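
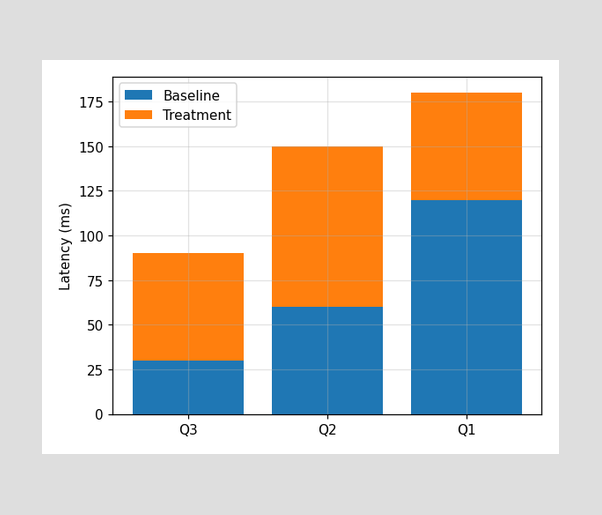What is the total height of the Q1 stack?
The Q1 stack's top reaches 180ms on the y-axis.

180ms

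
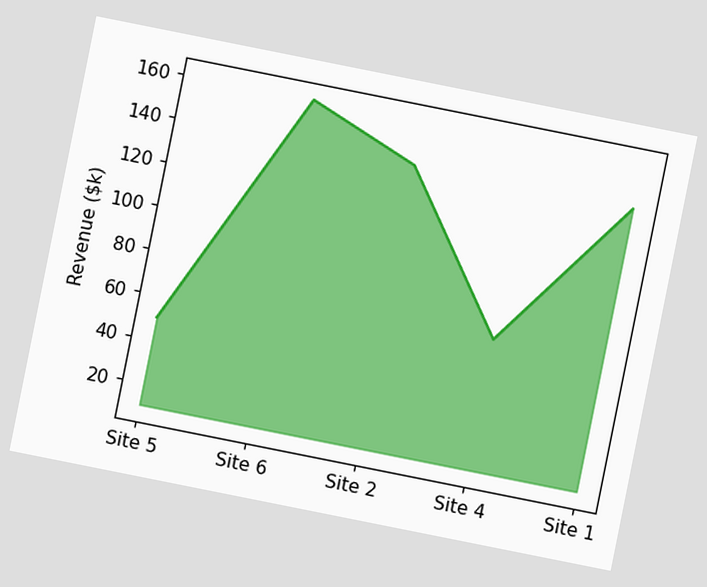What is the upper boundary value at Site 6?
$160k

The chart is tilted about 11° clockwise. At Site 6 the upper boundary is at $160k.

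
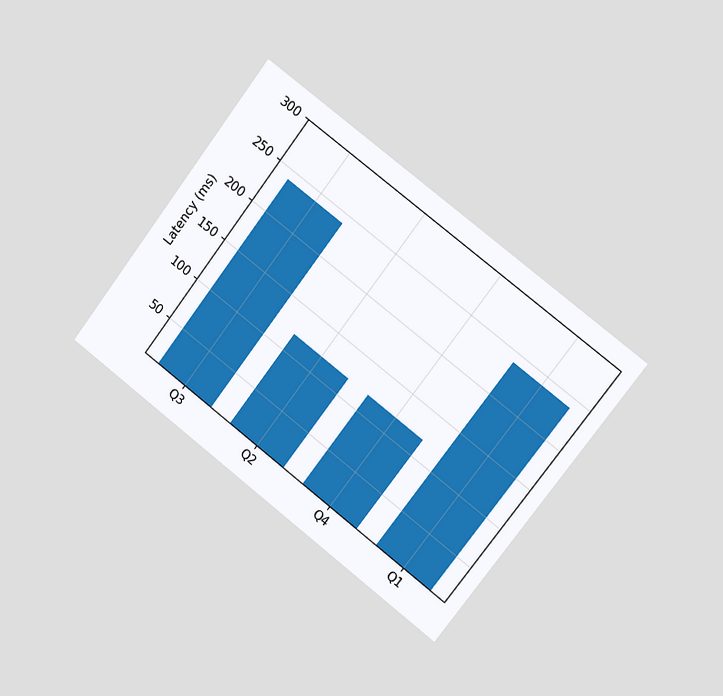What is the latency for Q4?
120ms

The chart is tilted about 37° clockwise and viewed slightly from the right. Reading along the chart's y-axis, the Q4 bar reaches 120ms.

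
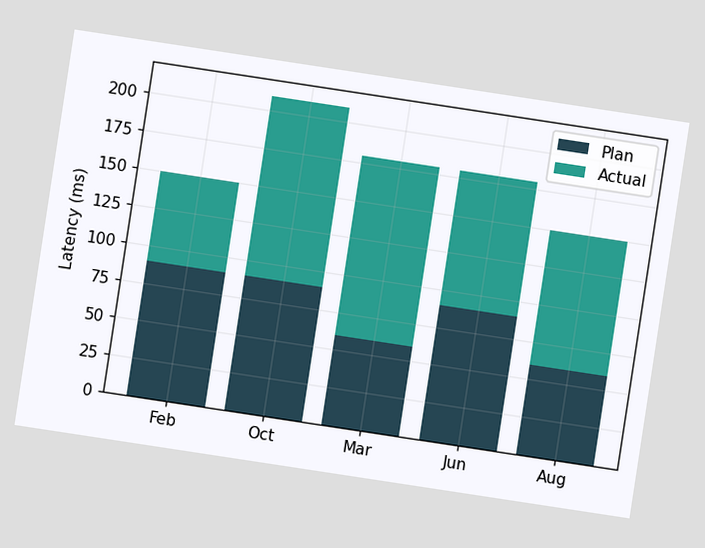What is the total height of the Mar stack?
The chart is tilted about 9° clockwise. The Mar stack's top reaches 180ms on the y-axis.

180ms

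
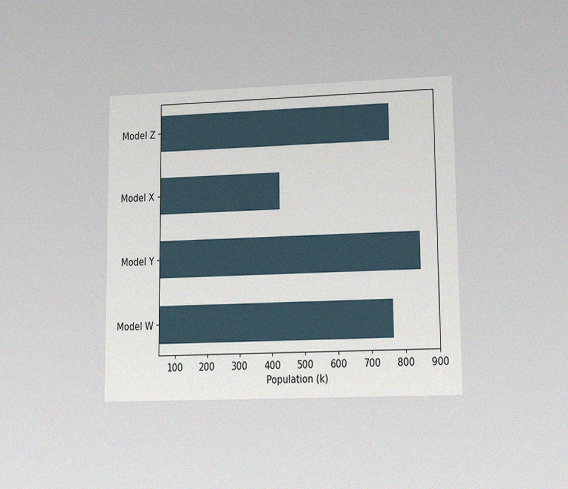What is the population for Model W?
The chart is viewed at a slight angle, with some photo noise. Reading along the chart's x-axis, the Model W bar reaches 765k.

765k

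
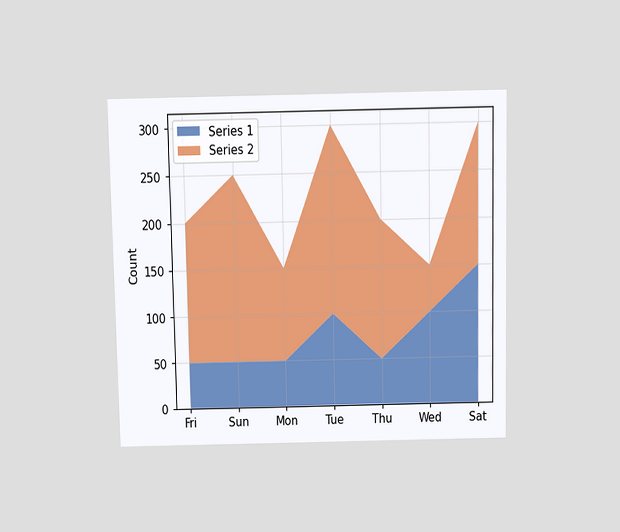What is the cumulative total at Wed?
150

The chart is viewed slightly from above. The stacked total at Wed reaches 150.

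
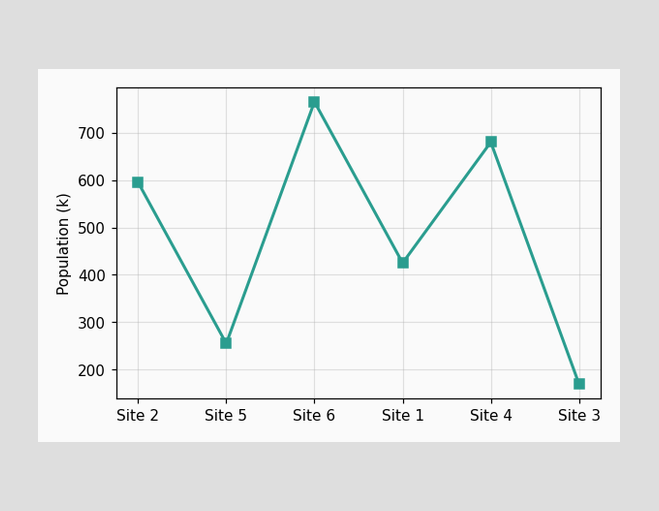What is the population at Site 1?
At Site 1, the line is at 425k.

425k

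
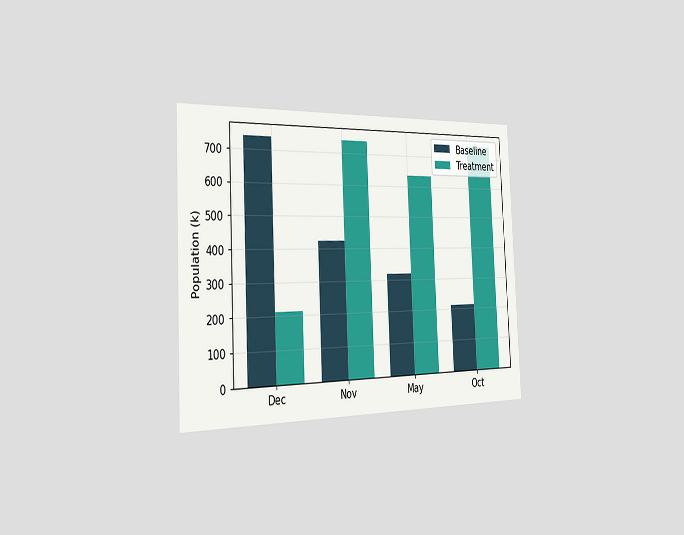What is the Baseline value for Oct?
The chart is tilted about 3° counter-clockwise and viewed slightly from the left. The Baseline bar at Oct reaches 212k on the y-axis.

212k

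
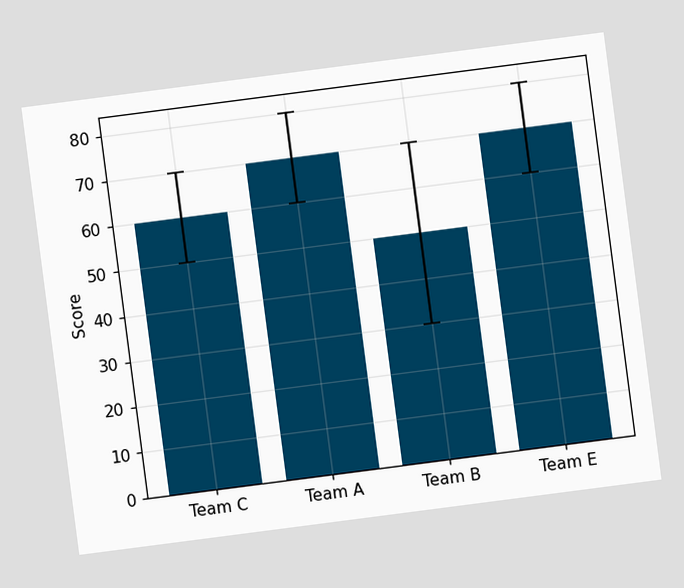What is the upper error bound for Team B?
70

The chart is tilted about 7° counter-clockwise. The Team B bar's upper whisker reaches 70.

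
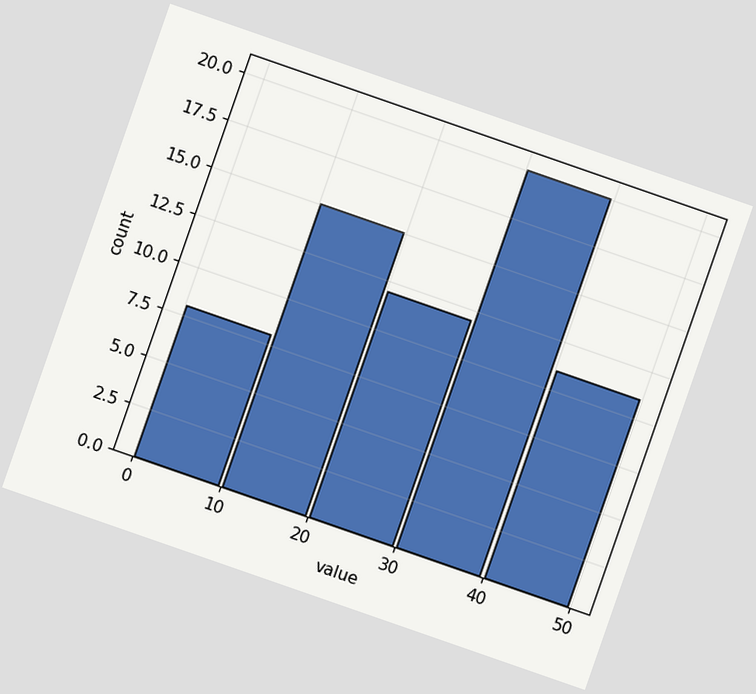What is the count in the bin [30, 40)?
The chart is tilted about 19° clockwise. The [30, 40) bin has height 20.

20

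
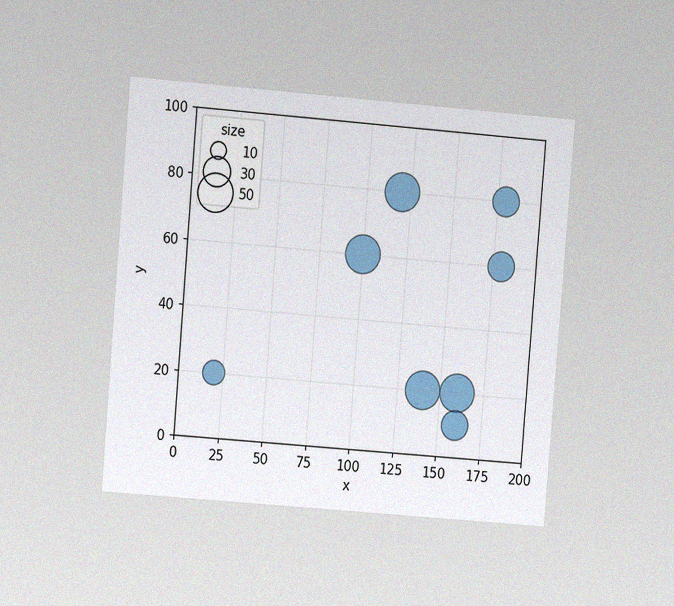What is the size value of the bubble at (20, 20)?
20

The chart is tilted about 5° clockwise and viewed at a slight angle, with some photo noise. Matching the bubble at (20, 20) against the size legend gives 20.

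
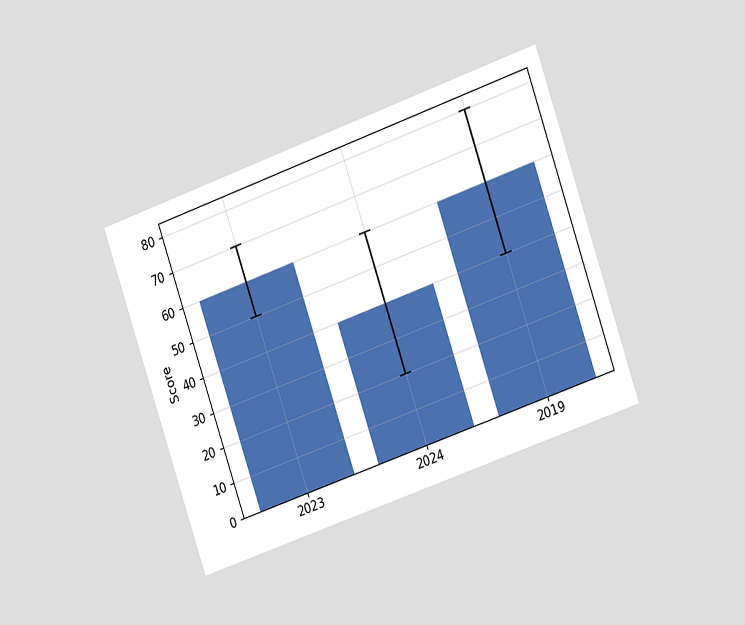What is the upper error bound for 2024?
60

The chart is tilted about 19° counter-clockwise and viewed slightly from the right. The 2024 bar's upper whisker reaches 60.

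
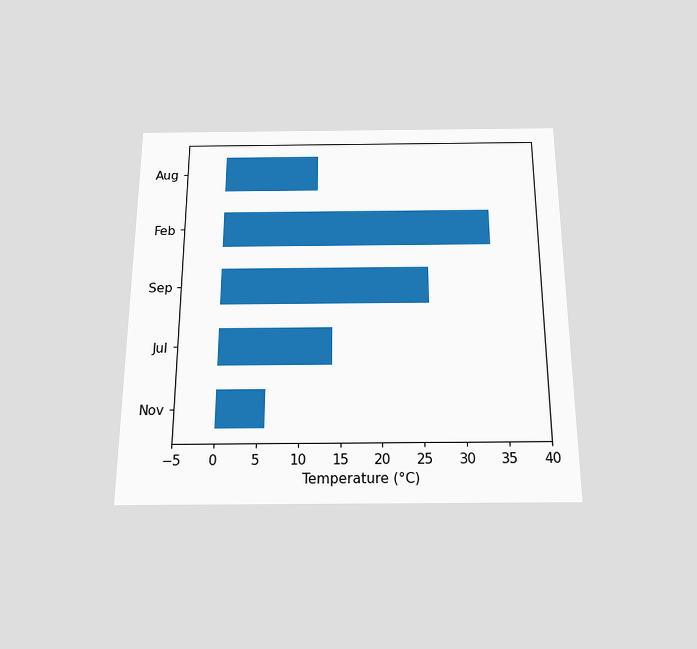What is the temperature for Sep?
The chart is viewed slightly from below. Reading along the chart's x-axis, the Sep bar reaches 26°C.

26°C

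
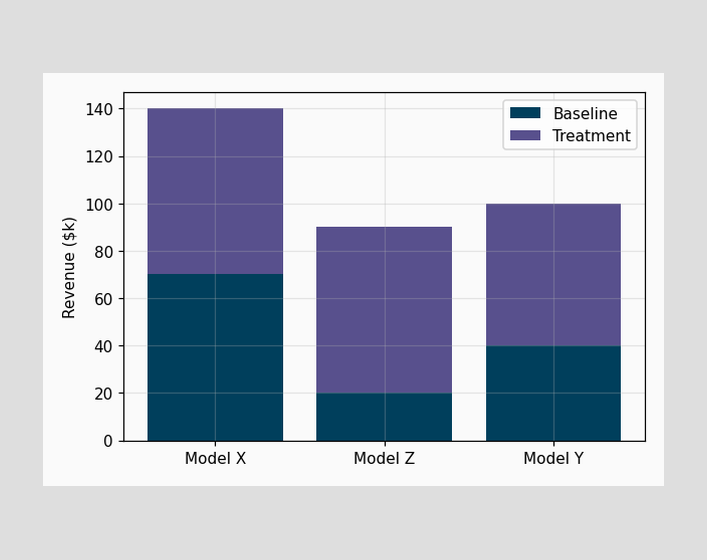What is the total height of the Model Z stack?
$90k

The Model Z stack's top reaches $90k on the y-axis.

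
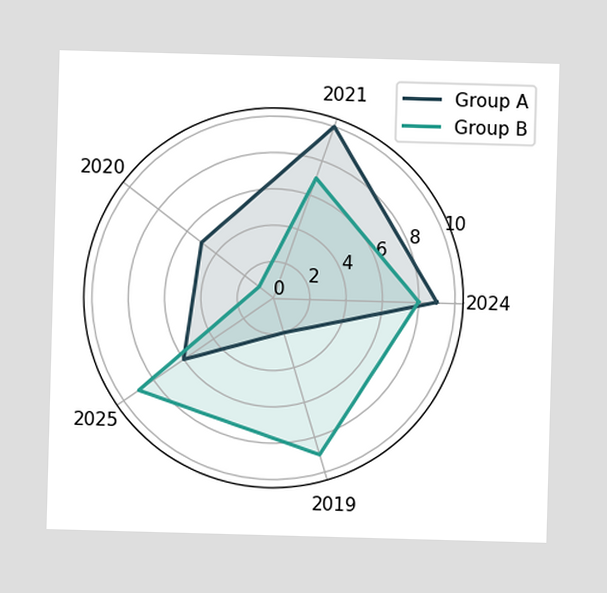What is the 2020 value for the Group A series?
5

On the 2020 axis, Group A reaches 5.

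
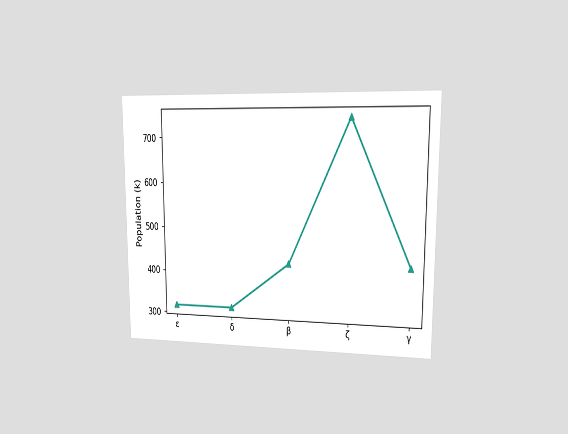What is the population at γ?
The chart is viewed at a slight angle. At γ, the line is at 424k.

424k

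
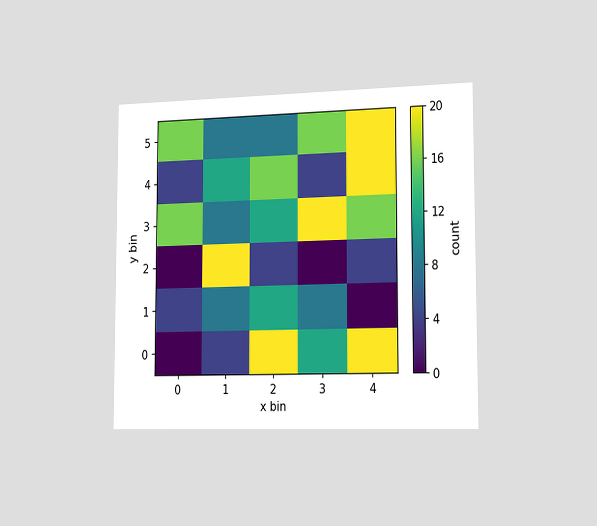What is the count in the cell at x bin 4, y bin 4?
The chart is viewed slightly from the right. Matching the cell (4, 4) against the colorbar gives 20.

20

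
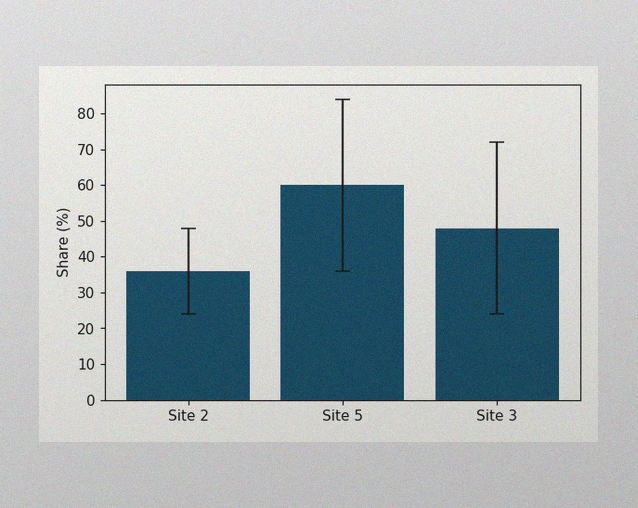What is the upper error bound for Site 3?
72%

The image has some photo noise and uneven lighting. The Site 3 bar's upper whisker reaches 72%.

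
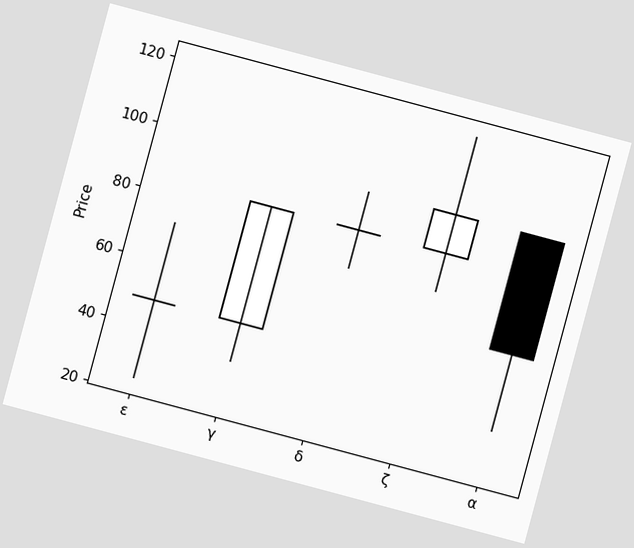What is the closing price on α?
60

The chart is tilted about 15° clockwise. The α candle closes at 60.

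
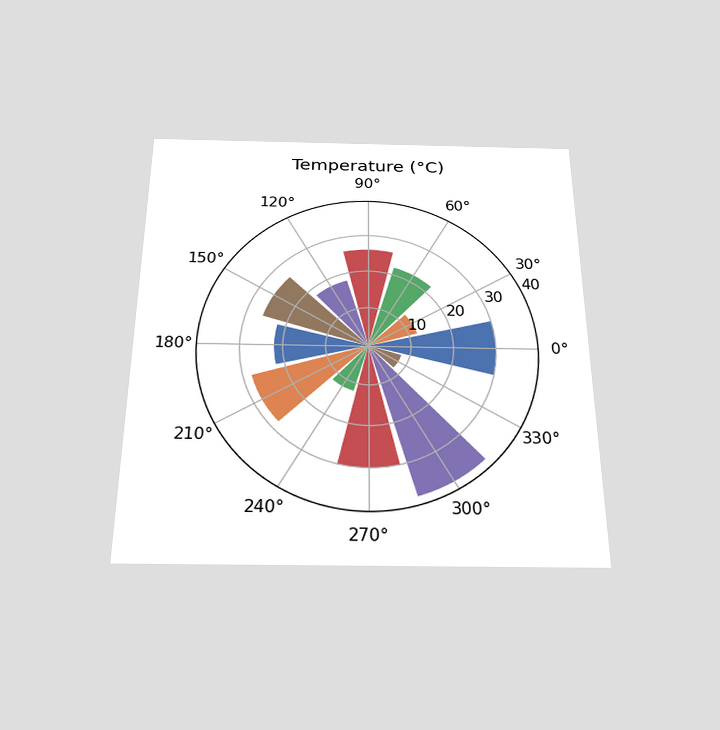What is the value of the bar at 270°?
30°C

The chart is viewed slightly from below. The bar at 270° reaches 30°C on the radial axis.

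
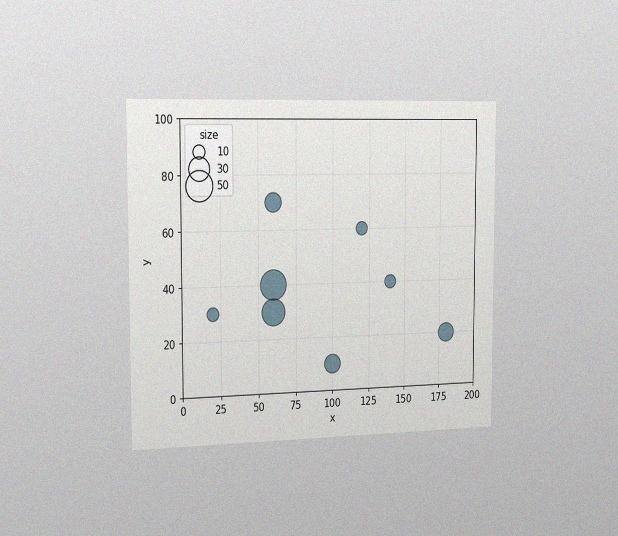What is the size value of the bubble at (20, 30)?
10

The chart is viewed slightly from the left, with some photo noise. Matching the bubble at (20, 30) against the size legend gives 10.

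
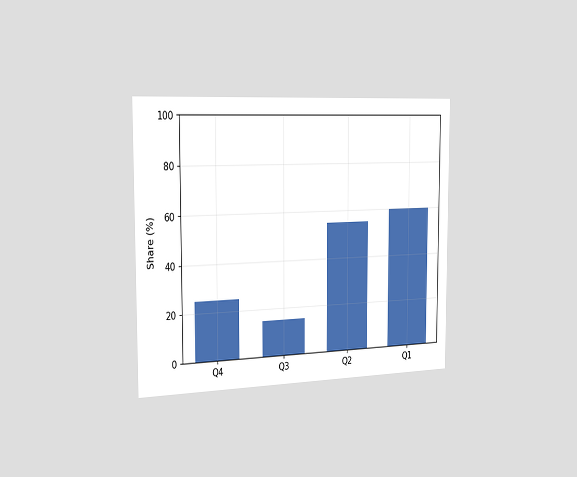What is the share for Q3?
The chart is viewed slightly from the left. Reading along the chart's y-axis, the Q3 bar reaches 15%.

15%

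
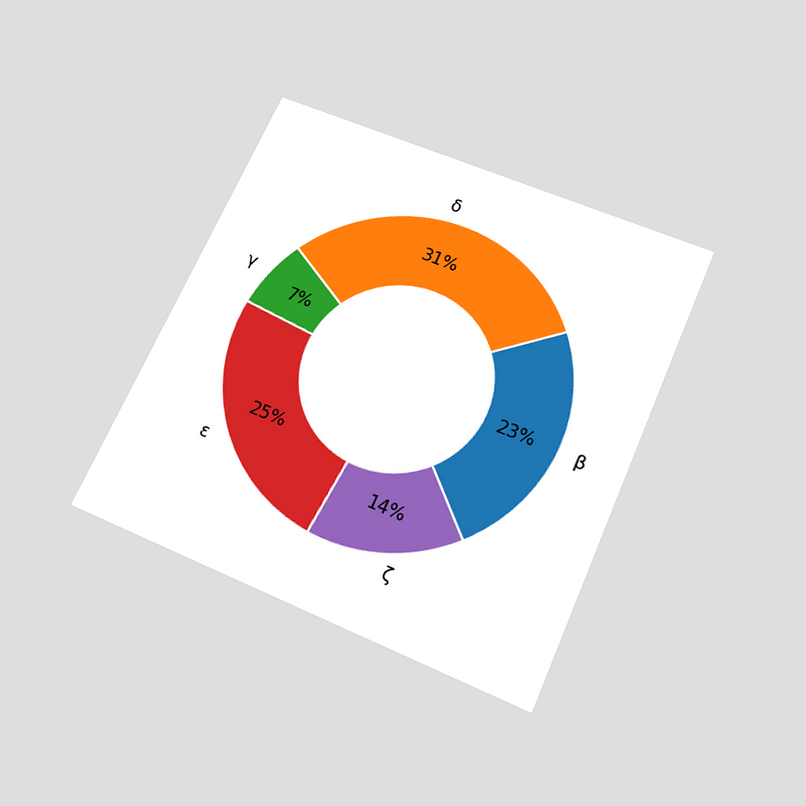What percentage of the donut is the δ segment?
The chart is tilted about 24° clockwise and viewed slightly from below. The δ segment takes up 31% of the ring.

31%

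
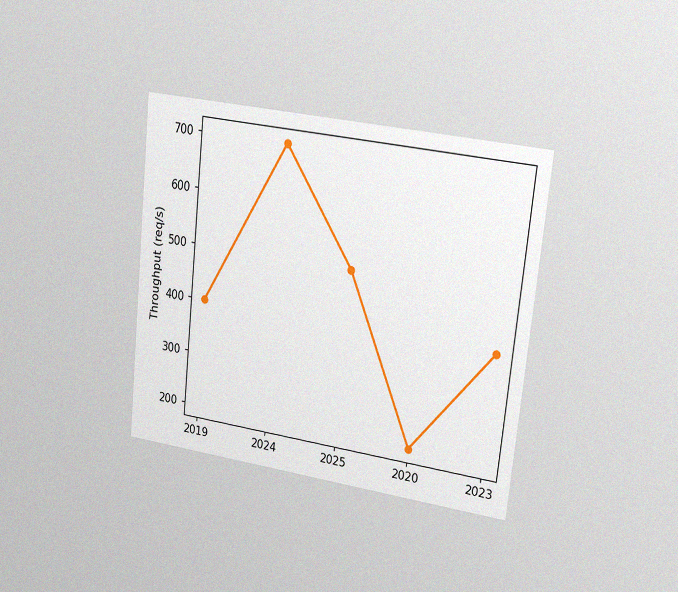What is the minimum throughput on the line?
200req/s

The chart is tilted about 6° clockwise and viewed slightly from the right, with some photo noise. The lowest point is at 2020, and reading across to the y-axis gives 200req/s.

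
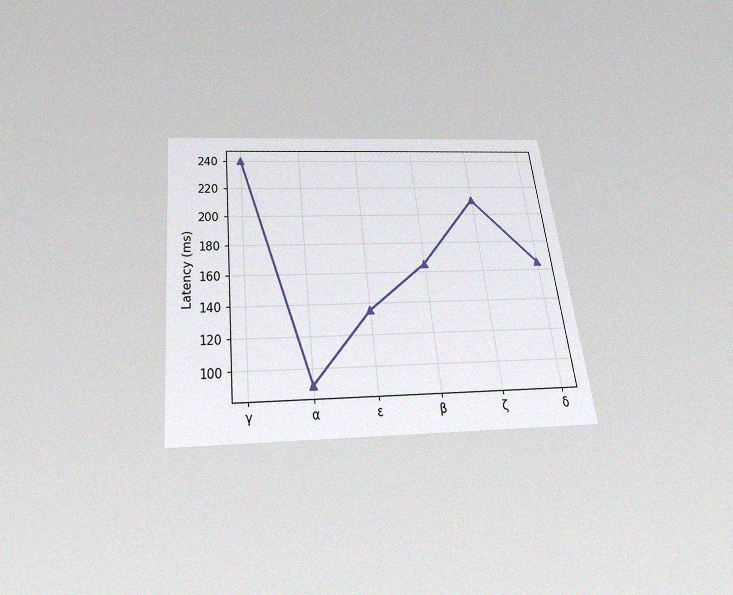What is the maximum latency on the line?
240ms

The chart is tilted about 6° counter-clockwise and viewed slightly from below, with some photo noise. The highest point is at γ, and reading across to the y-axis gives 240ms.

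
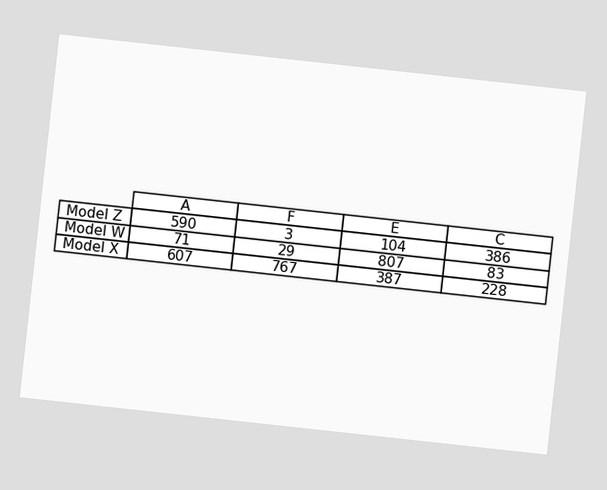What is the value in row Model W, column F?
The chart is tilted about 6° clockwise. The (Model W, F) cell reads 29.

29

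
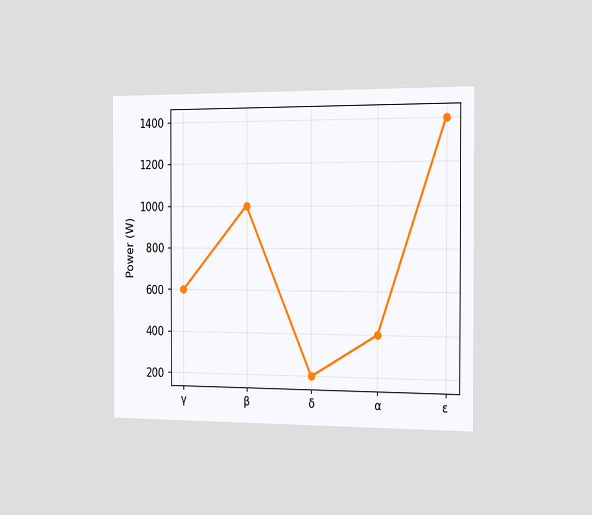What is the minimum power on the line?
The chart is viewed slightly from the right. The lowest point is at δ, and reading across to the y-axis gives 200W.

200W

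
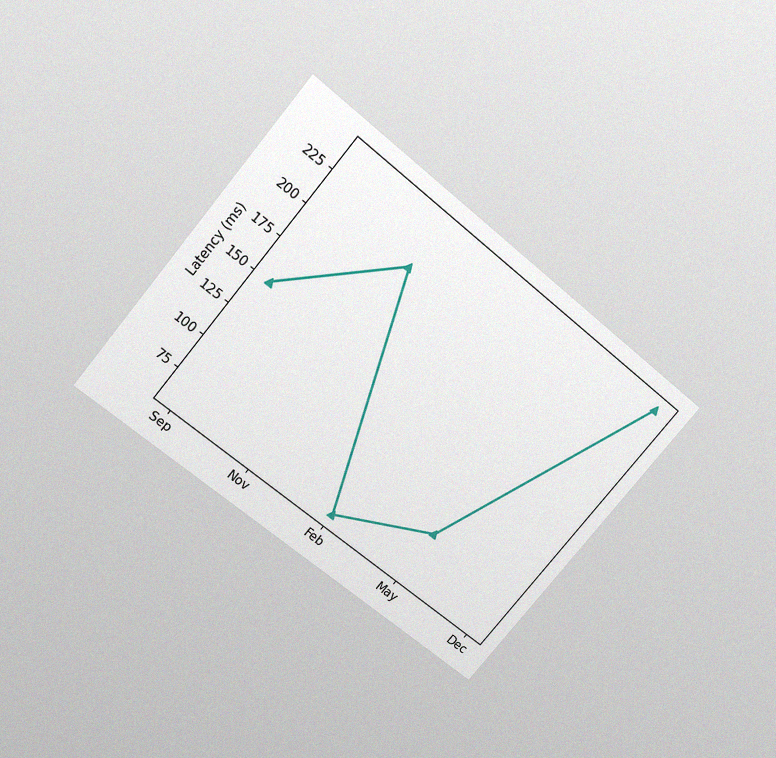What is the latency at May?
90ms

The chart is tilted about 40° clockwise and viewed slightly from above, with some photo noise. At May, the line is at 90ms.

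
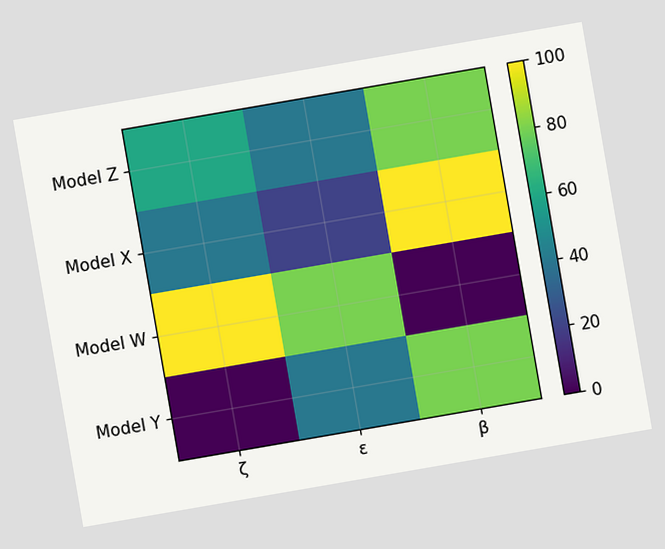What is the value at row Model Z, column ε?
The chart is tilted about 10° counter-clockwise. Matching cell (Model Z, ε) against the colorbar gives 40.

40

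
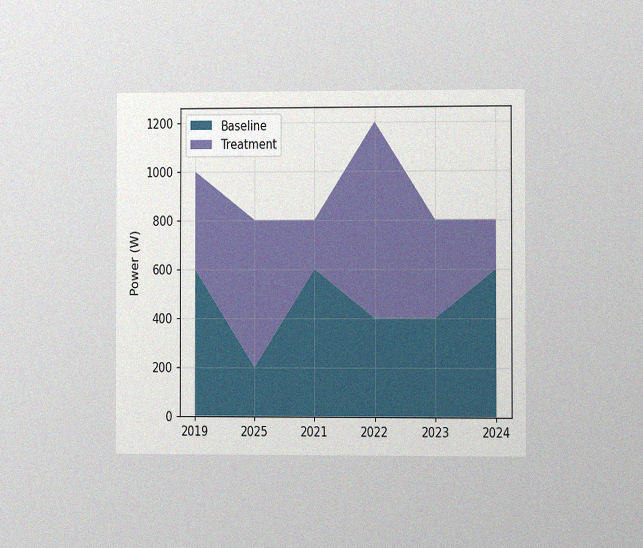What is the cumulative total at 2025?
800W

The chart is viewed slightly from the right, with some photo noise. The stacked total at 2025 reaches 800W.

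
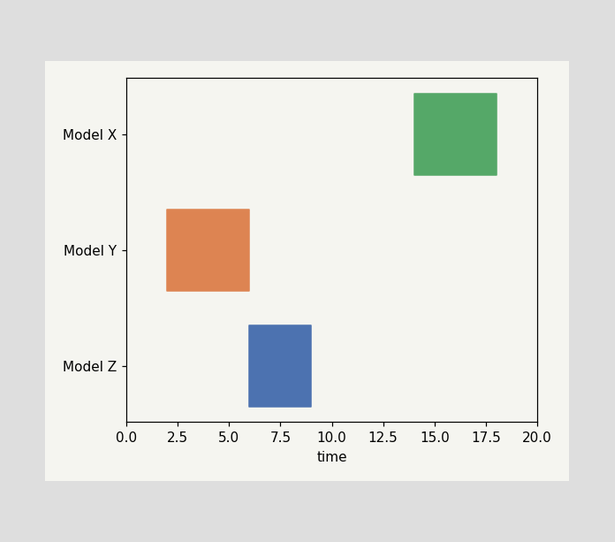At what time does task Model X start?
The Model X bar begins at t=14.

14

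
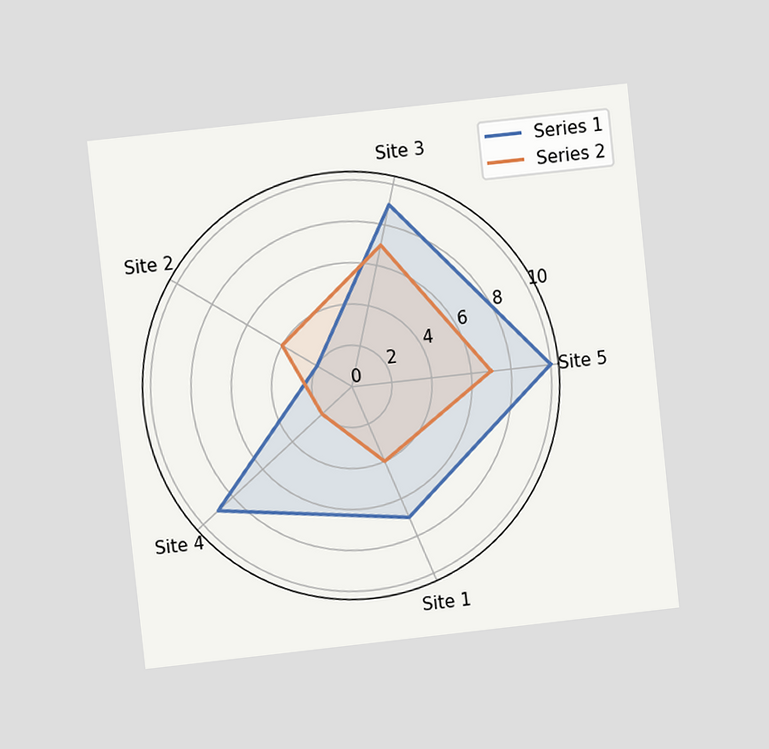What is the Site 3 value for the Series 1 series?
9

The chart is tilted about 6° counter-clockwise and viewed at a slight angle. On the Site 3 axis, Series 1 reaches 9.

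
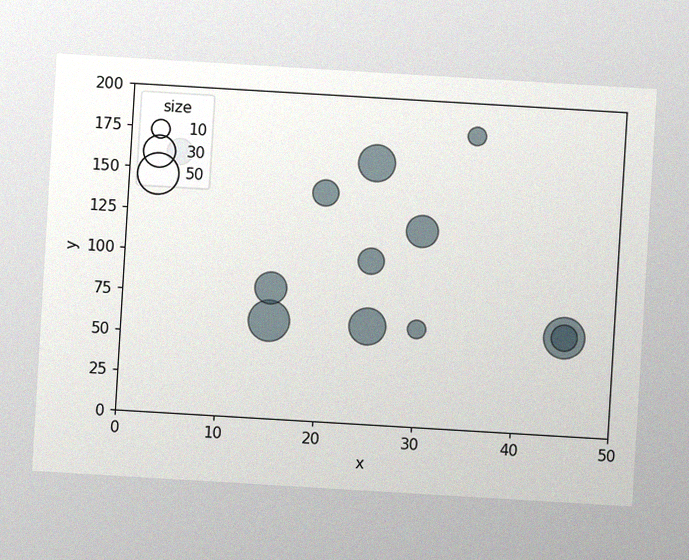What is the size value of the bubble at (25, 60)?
The chart is tilted about 3° clockwise, with some photo noise. Matching the bubble at (25, 60) against the size legend gives 40.

40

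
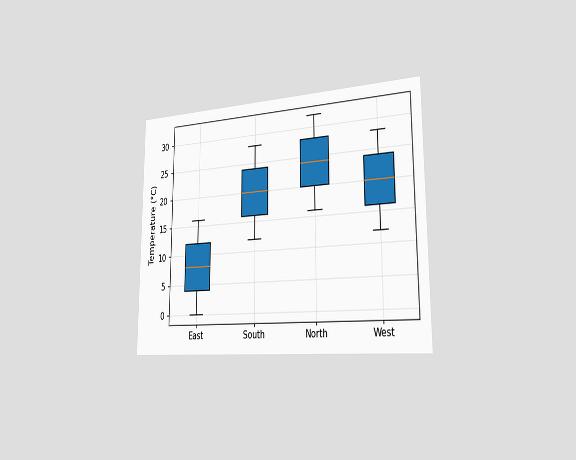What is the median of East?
8°C

The chart is viewed slightly from the right. The median line in the East box sits at 8°C.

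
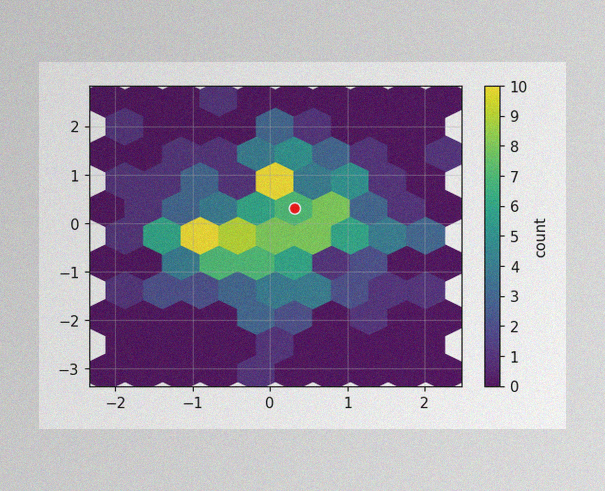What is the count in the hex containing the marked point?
7

The image has some photo noise and uneven lighting. The marked hex reads 7 on the colorbar.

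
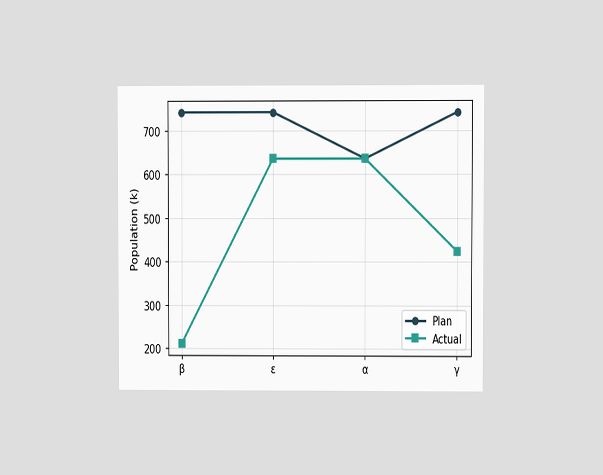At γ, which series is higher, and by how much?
Plan, by 318k

The chart is viewed at a slight angle. At γ, Plan sits above the other line by 318k.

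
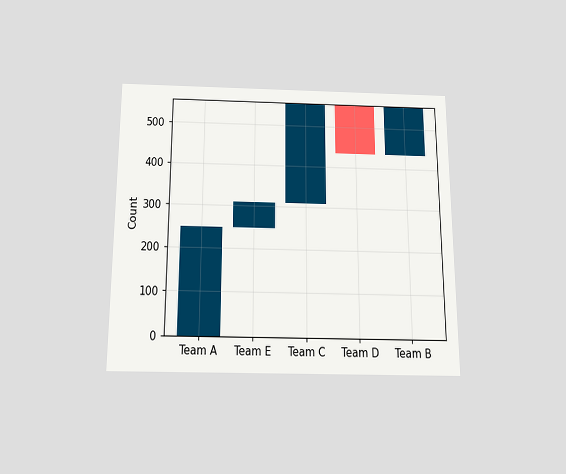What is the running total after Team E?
310

The chart is viewed slightly from below. After Team E the running total reaches 310.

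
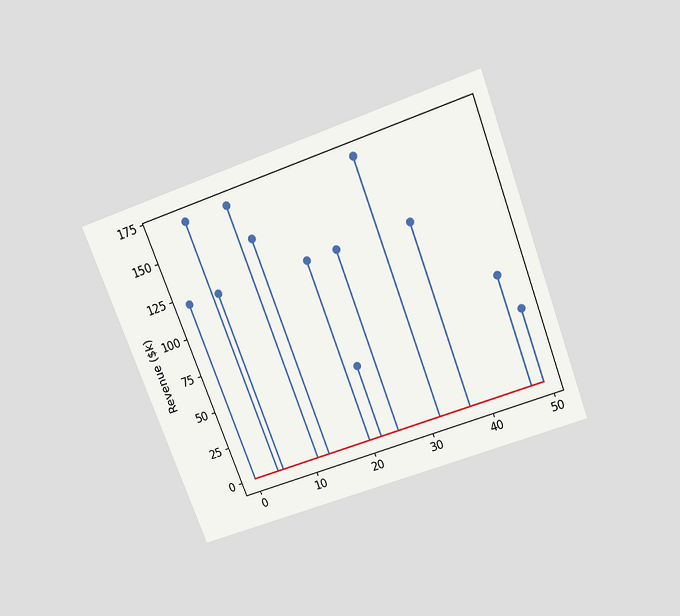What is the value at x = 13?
The chart is tilted about 21° counter-clockwise and viewed slightly from above. The stem at x=13 reaches $144k.

$144k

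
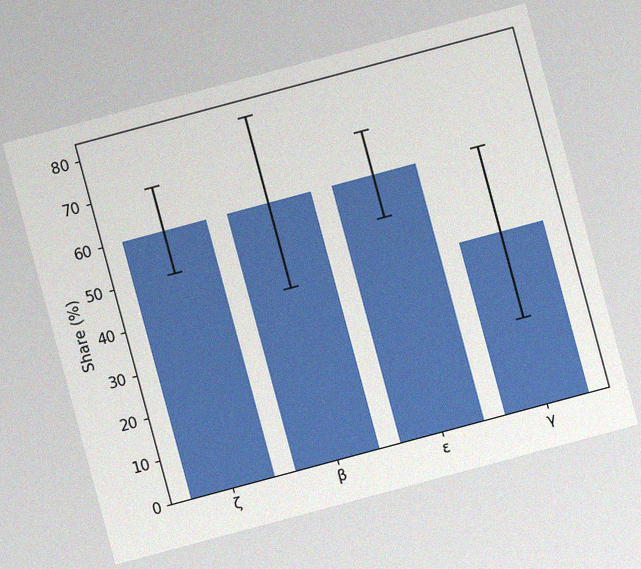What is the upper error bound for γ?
60%

The chart is tilted about 15° counter-clockwise, with some photo noise. The γ bar's upper whisker reaches 60%.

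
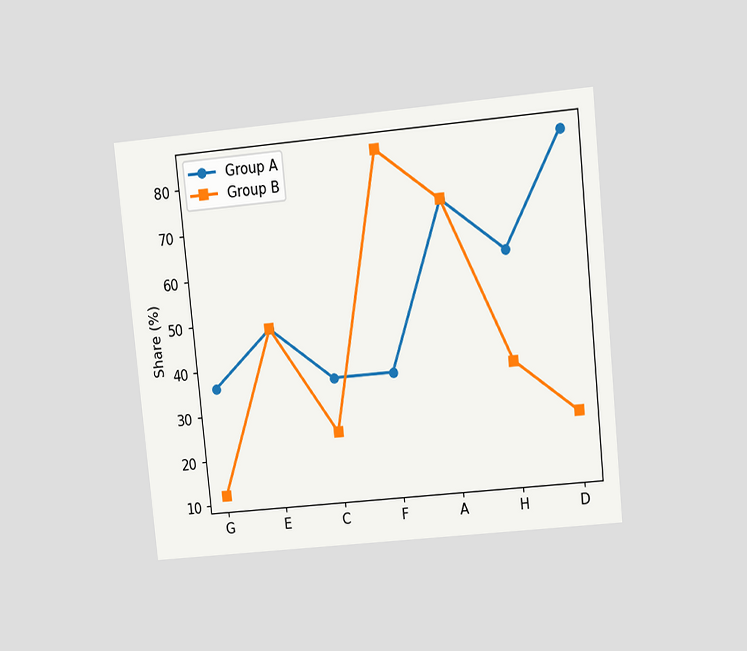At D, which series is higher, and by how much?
Group A, by 60%

The chart is tilted about 6° counter-clockwise and viewed at a slight angle. At D, Group A sits above the other line by 60%.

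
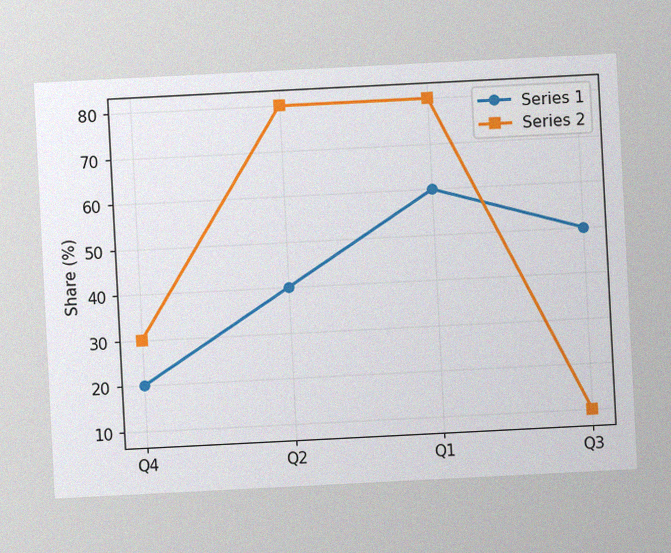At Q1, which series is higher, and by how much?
The chart is tilted about 3° counter-clockwise, with some photo noise. At Q1, Series 2 sits above the other line by 20%.

Series 2, by 20%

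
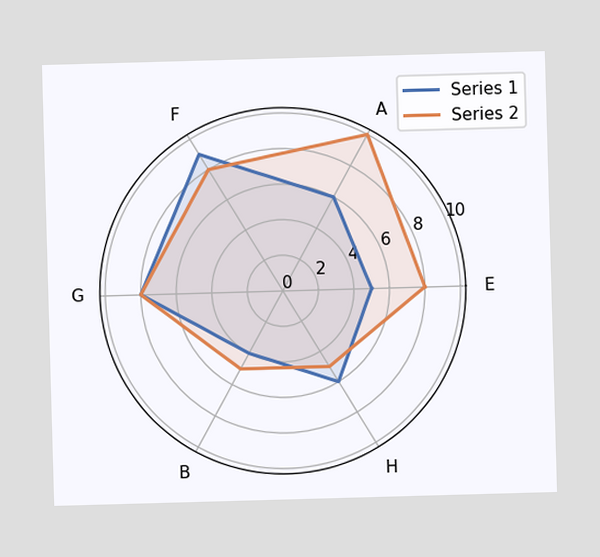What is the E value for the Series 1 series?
On the E axis, Series 1 reaches 5.

5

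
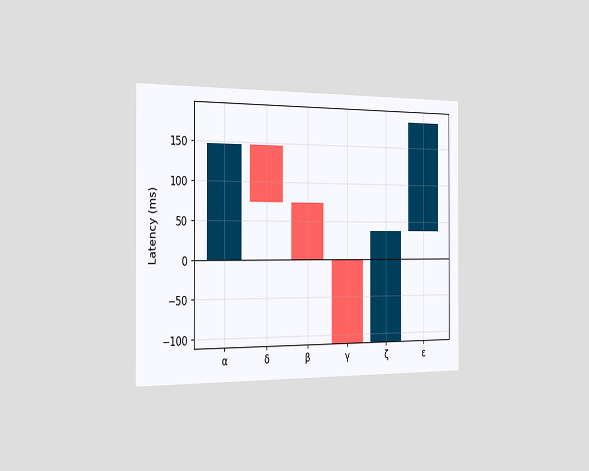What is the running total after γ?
The chart is viewed slightly from the left. After γ the running total reaches -111ms.

-111ms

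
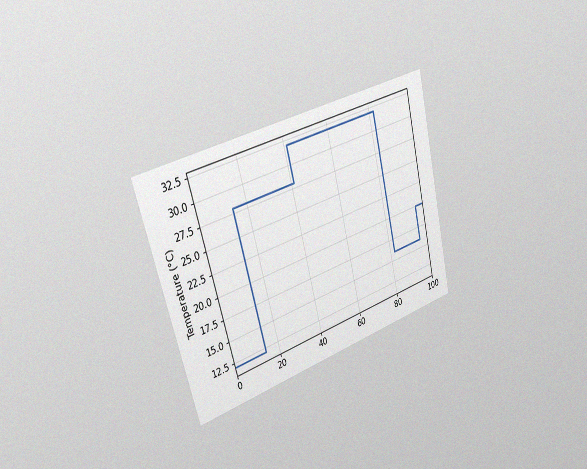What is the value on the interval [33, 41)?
The chart is tilted about 15° counter-clockwise and viewed slightly from the left, with some photo noise. On [33, 41) the step sits at 28°C.

28°C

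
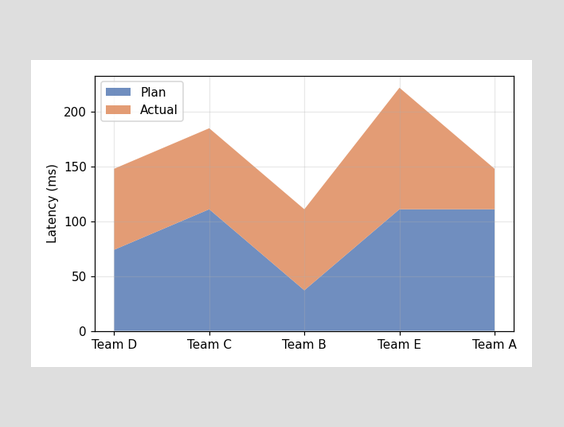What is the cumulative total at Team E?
222ms

The stacked total at Team E reaches 222ms.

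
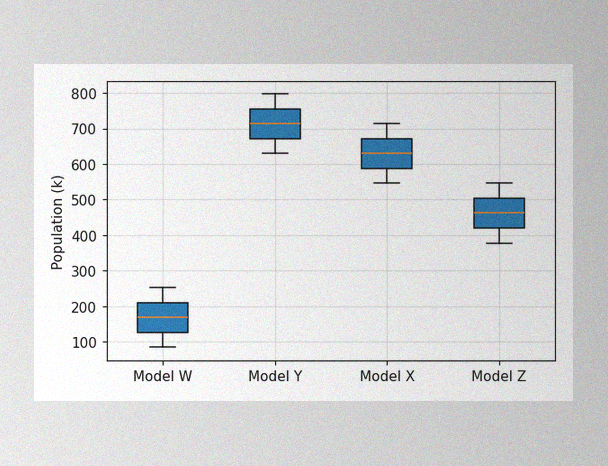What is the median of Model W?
The image has some photo noise and uneven lighting. The median line in the Model W box sits at 168k.

168k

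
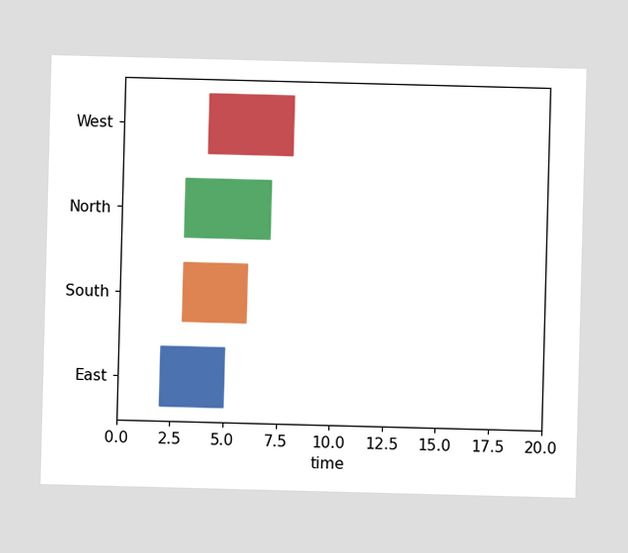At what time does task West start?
4

The West bar begins at t=4.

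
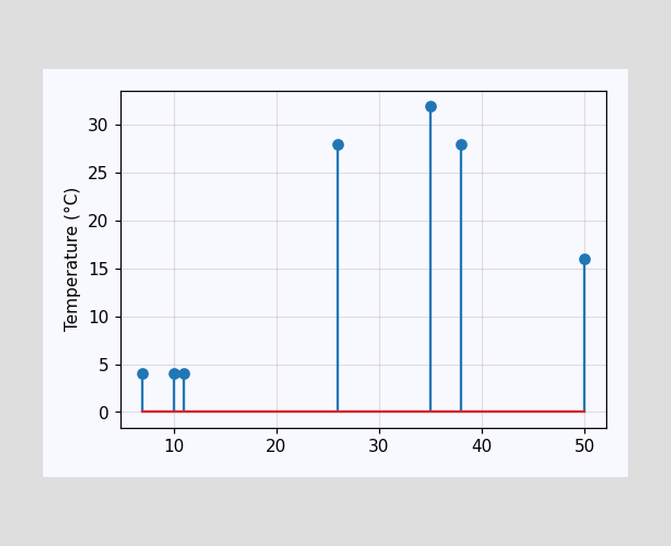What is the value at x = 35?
The stem at x=35 reaches 32°C.

32°C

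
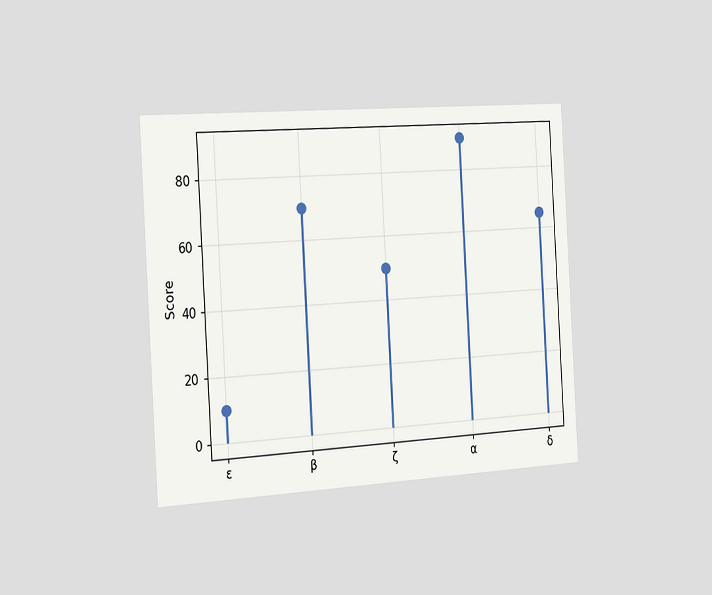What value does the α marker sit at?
The chart is tilted about 3° counter-clockwise and viewed slightly from the left. The α marker sits at 90.

90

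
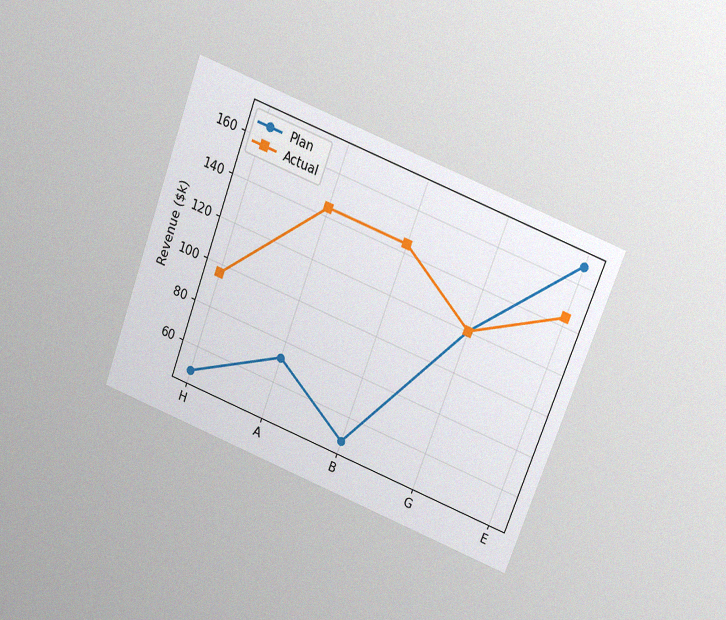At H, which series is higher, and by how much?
Actual, by $48k

The chart is tilted about 21° clockwise and viewed slightly from above, with some photo noise. At H, Actual sits above the other line by $48k.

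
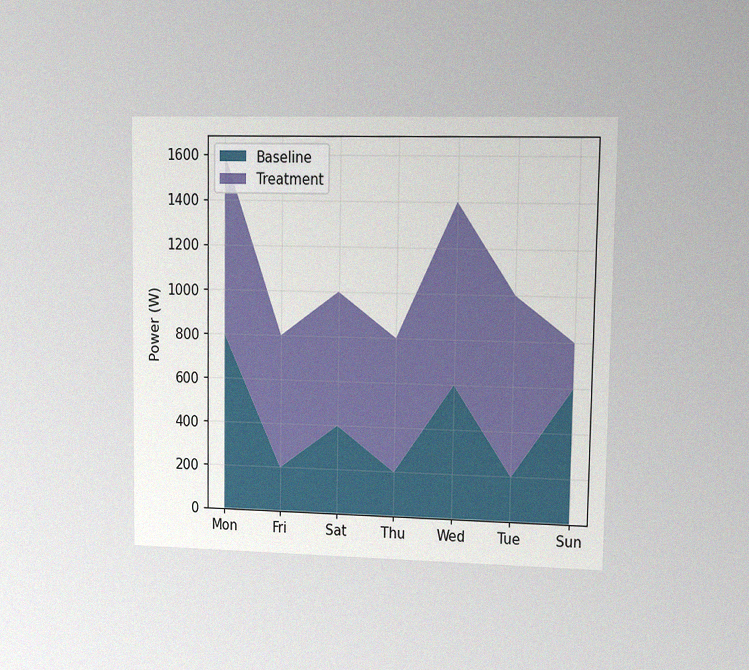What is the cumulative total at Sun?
800W

The chart is viewed at a slight angle, with some photo noise. The stacked total at Sun reaches 800W.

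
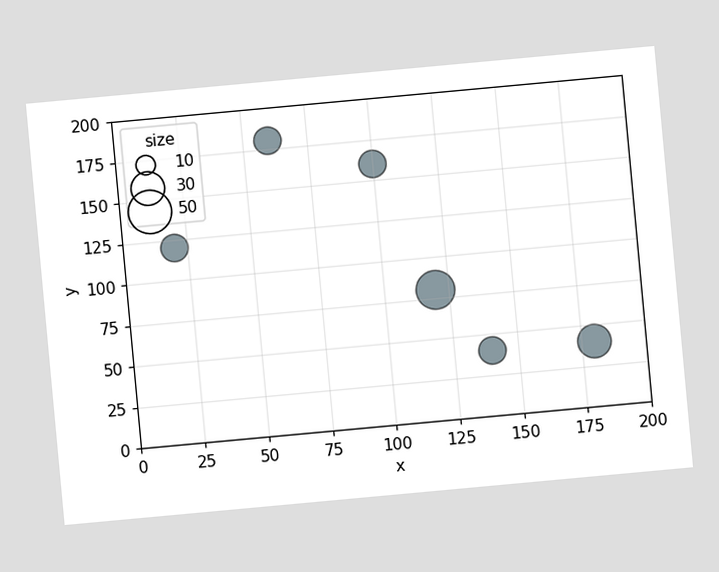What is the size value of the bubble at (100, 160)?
The chart is tilted about 5° counter-clockwise. Matching the bubble at (100, 160) against the size legend gives 20.

20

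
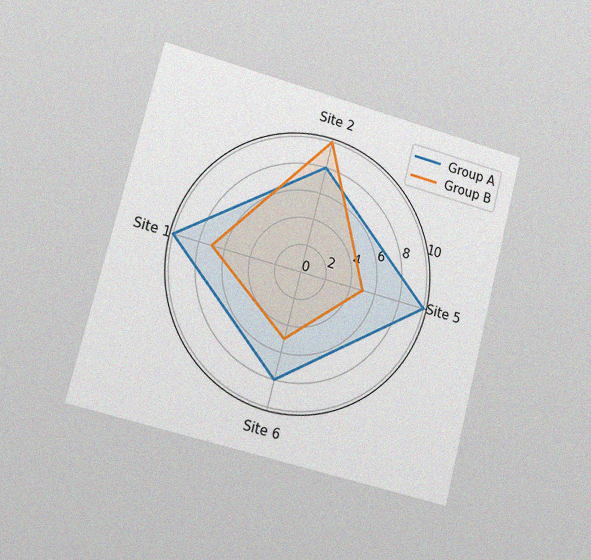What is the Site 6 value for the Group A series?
The chart is tilted about 15° clockwise and viewed slightly from the left, with some photo noise. On the Site 6 axis, Group A reaches 8.

8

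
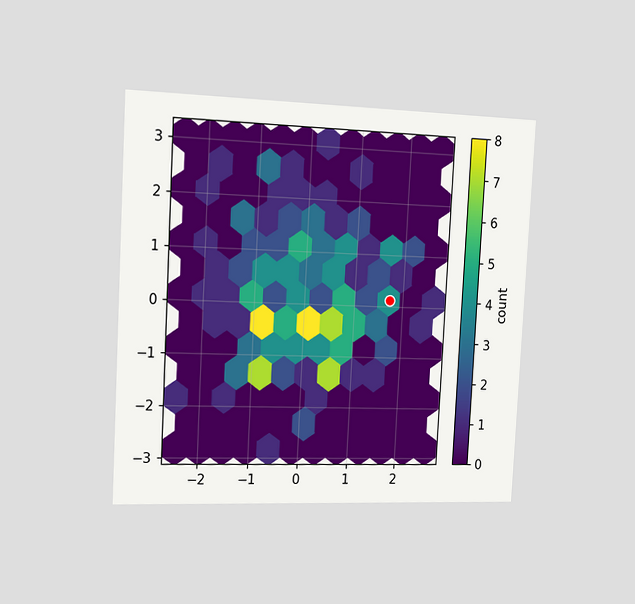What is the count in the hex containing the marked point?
4

The chart is tilted about 3° clockwise and viewed slightly from the left. The marked hex reads 4 on the colorbar.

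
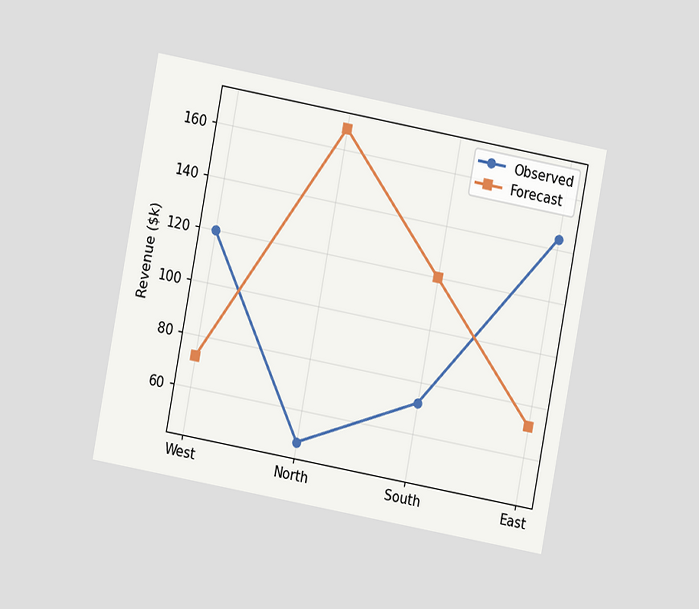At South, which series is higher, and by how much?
Forecast, by $48k

The chart is tilted about 11° clockwise and viewed at a slight angle. At South, Forecast sits above the other line by $48k.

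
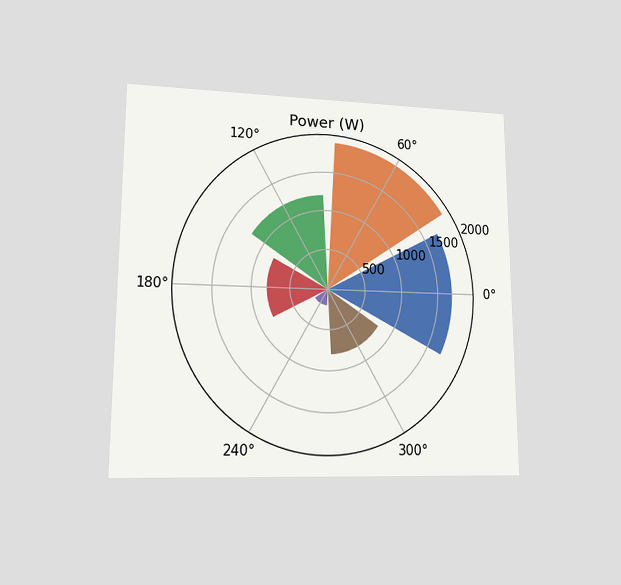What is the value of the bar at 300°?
800W

The chart is viewed at a slight angle. The bar at 300° reaches 800W on the radial axis.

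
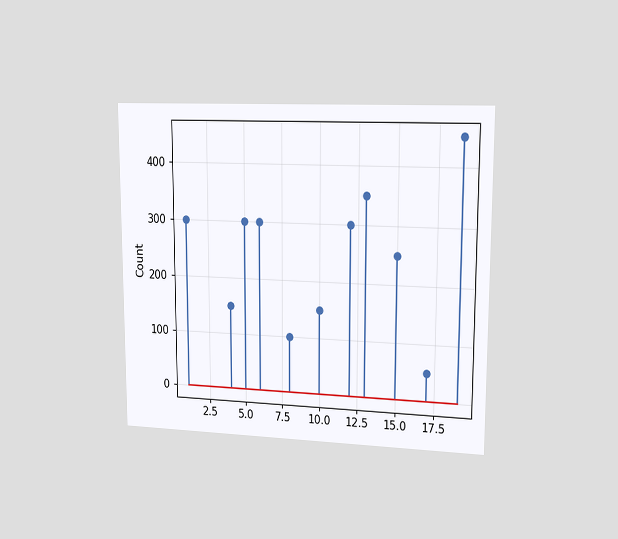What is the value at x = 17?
50

The chart is viewed slightly from the right. The stem at x=17 reaches 50.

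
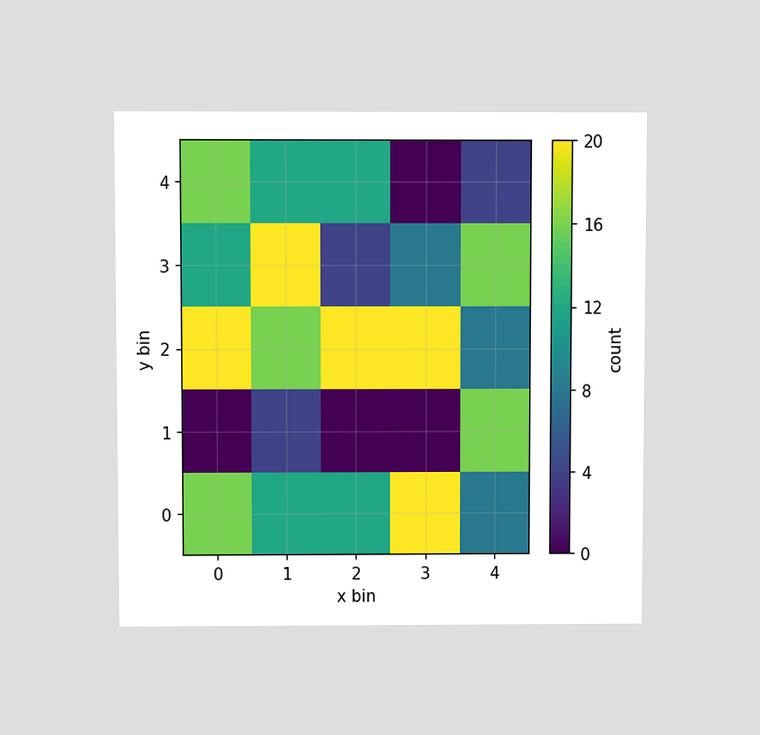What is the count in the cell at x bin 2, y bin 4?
The chart is viewed slightly from above. Matching the cell (2, 4) against the colorbar gives 12.

12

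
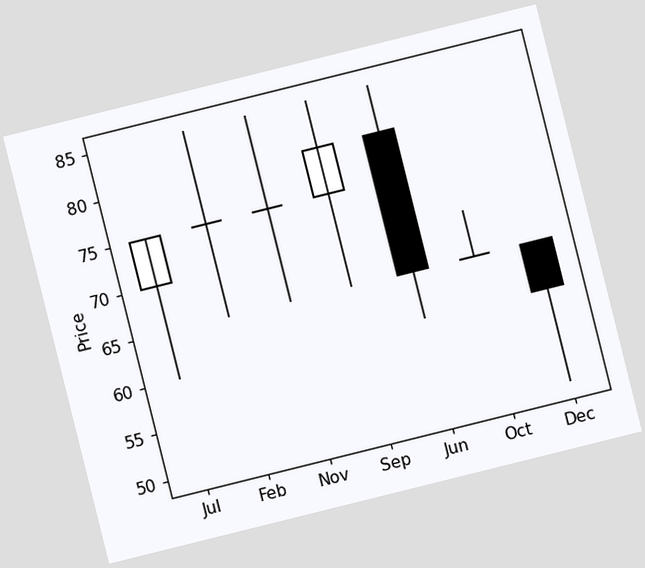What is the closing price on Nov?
75

The chart is tilted about 14° counter-clockwise. The Nov candle closes at 75.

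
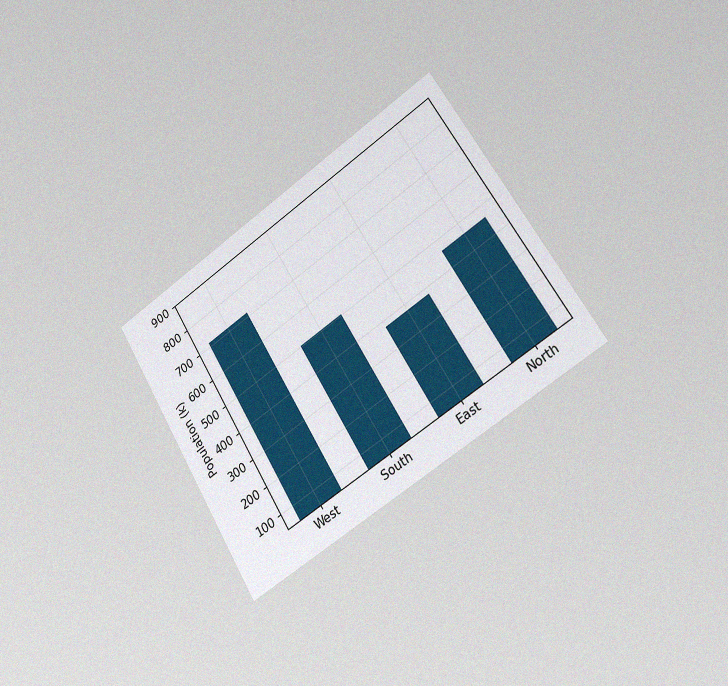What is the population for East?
378k

The chart is tilted about 32° counter-clockwise and viewed slightly from the right, with some photo noise. Reading along the chart's y-axis, the East bar reaches 378k.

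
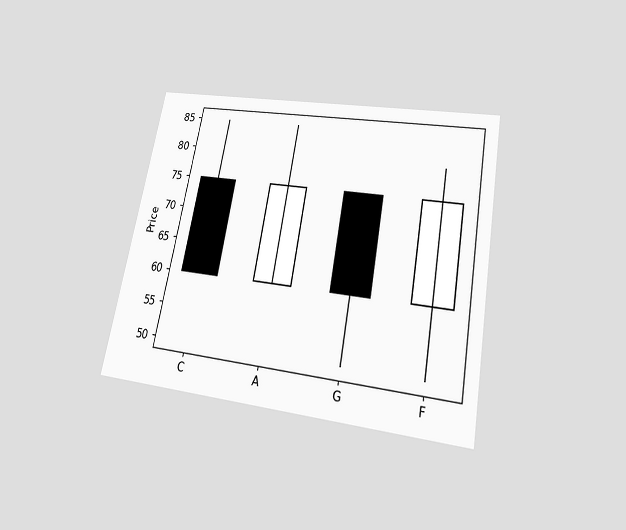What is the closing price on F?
75

The chart is tilted about 11° clockwise and viewed slightly from below. The F candle closes at 75.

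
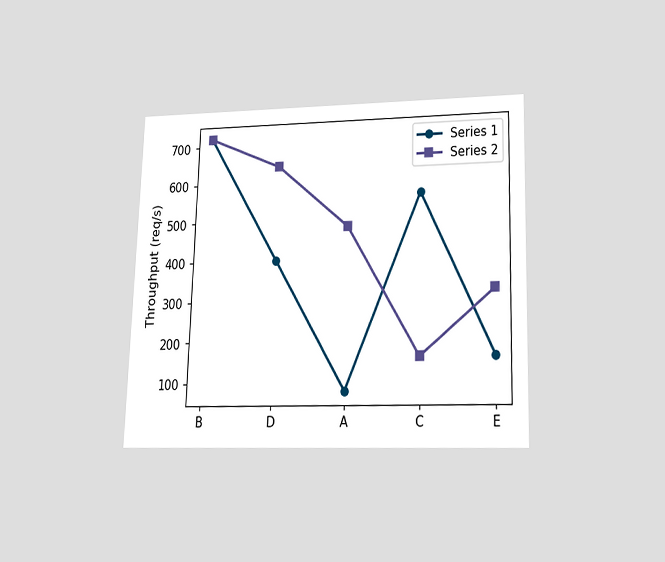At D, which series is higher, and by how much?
Series 2, by 240req/s

The chart is viewed slightly from below. At D, Series 2 sits above the other line by 240req/s.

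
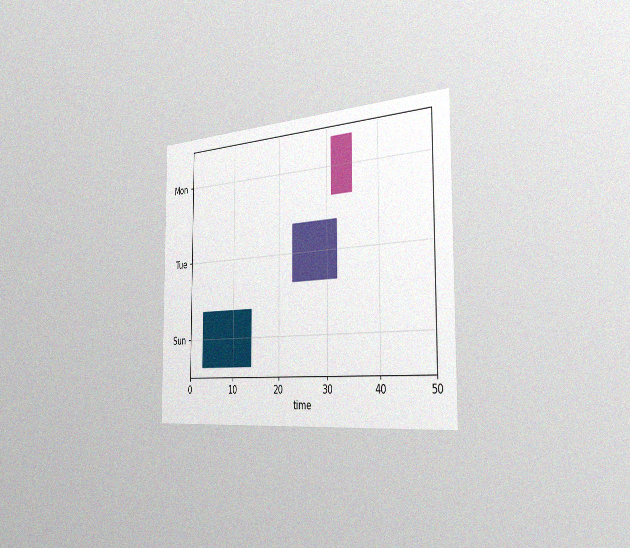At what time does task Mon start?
The chart is viewed slightly from the right, with some photo noise. The Mon bar begins at t=31.

31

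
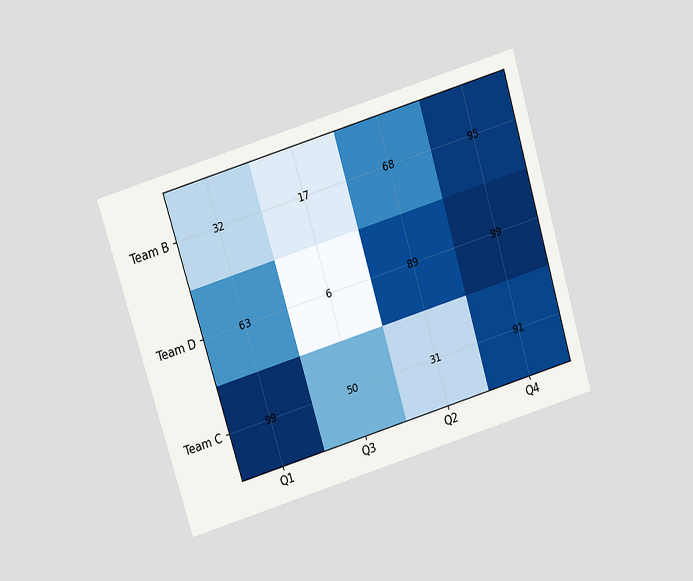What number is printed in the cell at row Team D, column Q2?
The chart is tilted about 17° counter-clockwise and viewed slightly from above. The (Team D, Q2) cell reads 89.

89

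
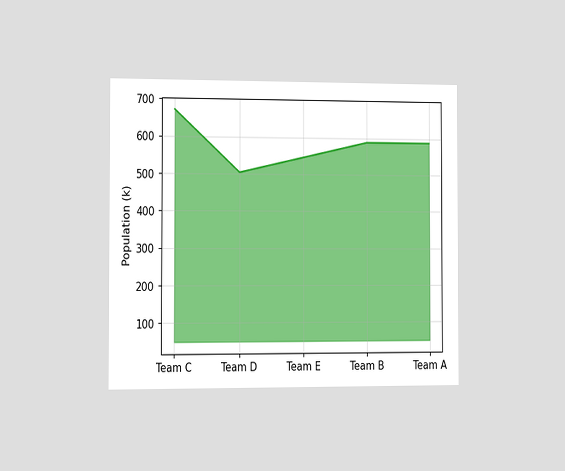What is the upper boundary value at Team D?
504k

The chart is viewed slightly from the left. At Team D the upper boundary is at 504k.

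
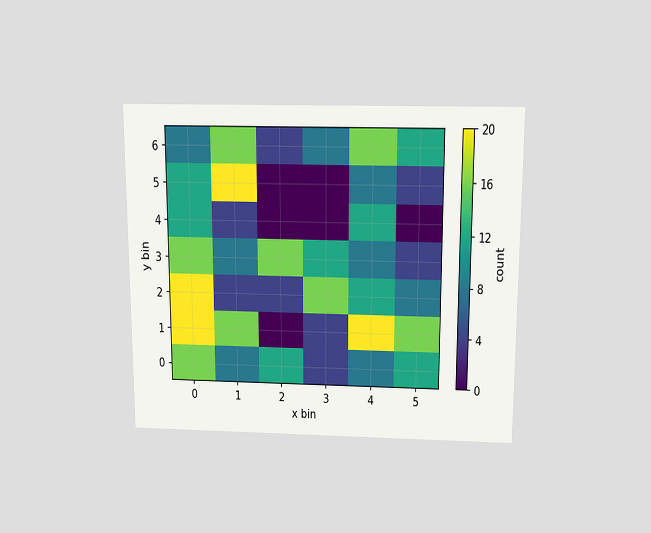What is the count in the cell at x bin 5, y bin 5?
The chart is viewed slightly from above. Matching the cell (5, 5) against the colorbar gives 4.

4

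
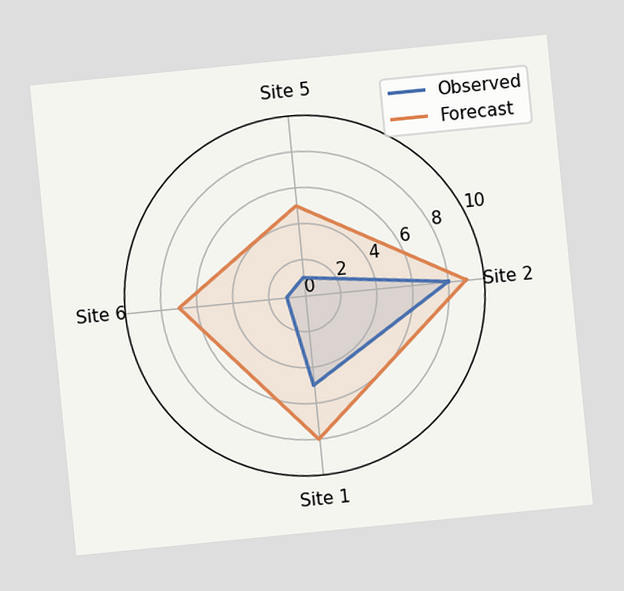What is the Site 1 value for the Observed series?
5

The chart is tilted about 6° counter-clockwise. On the Site 1 axis, Observed reaches 5.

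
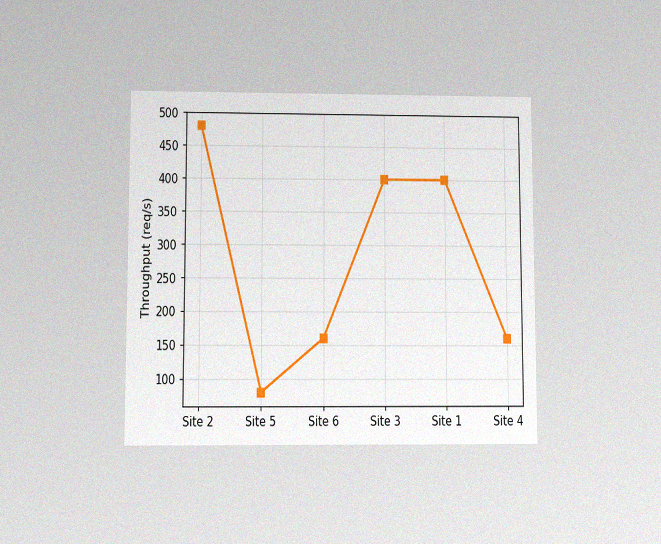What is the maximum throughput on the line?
The chart is viewed at a slight angle, with some photo noise. The highest point is at Site 2, and reading across to the y-axis gives 480req/s.

480req/s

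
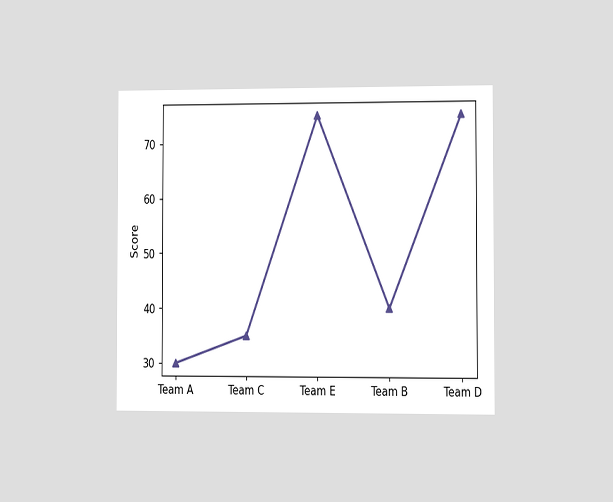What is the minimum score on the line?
The chart is viewed at a slight angle. The lowest point is at Team A, and reading across to the y-axis gives 30.

30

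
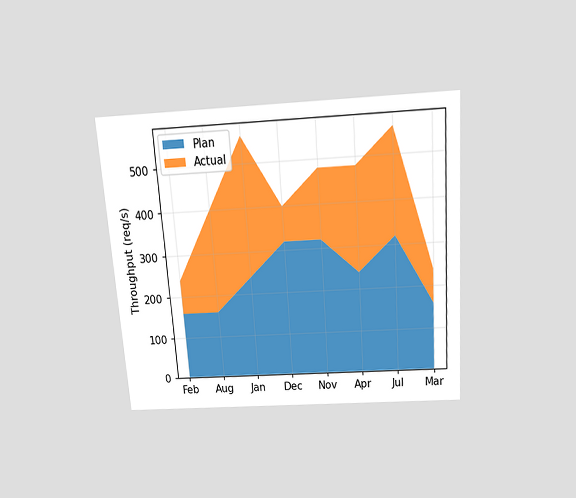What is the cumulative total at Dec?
The chart is tilted about 4° counter-clockwise and viewed slightly from above. The stacked total at Dec reaches 400req/s.

400req/s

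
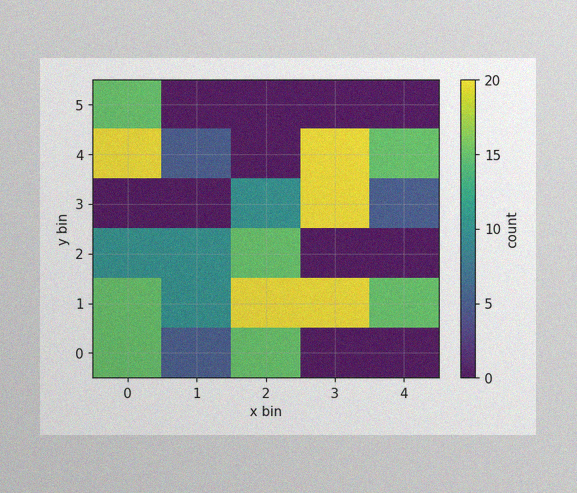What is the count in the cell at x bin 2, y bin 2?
15

The image has some photo noise and uneven lighting. Matching the cell (2, 2) against the colorbar gives 15.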